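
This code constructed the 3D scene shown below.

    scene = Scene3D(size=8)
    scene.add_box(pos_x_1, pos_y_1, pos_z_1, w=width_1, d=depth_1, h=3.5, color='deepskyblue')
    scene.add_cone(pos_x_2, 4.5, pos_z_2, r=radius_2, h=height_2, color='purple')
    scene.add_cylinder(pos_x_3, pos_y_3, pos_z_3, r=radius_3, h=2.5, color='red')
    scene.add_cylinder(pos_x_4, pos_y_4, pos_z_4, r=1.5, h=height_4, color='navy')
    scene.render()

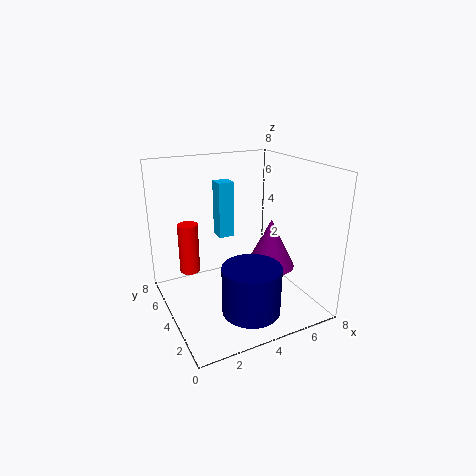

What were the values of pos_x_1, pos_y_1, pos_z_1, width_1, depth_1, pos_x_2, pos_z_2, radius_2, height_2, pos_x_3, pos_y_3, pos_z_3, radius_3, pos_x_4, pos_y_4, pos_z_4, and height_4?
pos_x_1 = 4; pos_y_1 = 6.5; pos_z_1 = 3; width_1 = 1; depth_1 = 1; pos_x_2 = 6.5; pos_z_2 = 1.5; radius_2 = 1.5; height_2 = 3; pos_x_3 = 1; pos_y_3 = 3.5; pos_z_3 = 3; radius_3 = 0.5; pos_x_4 = 3.5; pos_y_4 = 1.5; pos_z_4 = 1; height_4 = 2.5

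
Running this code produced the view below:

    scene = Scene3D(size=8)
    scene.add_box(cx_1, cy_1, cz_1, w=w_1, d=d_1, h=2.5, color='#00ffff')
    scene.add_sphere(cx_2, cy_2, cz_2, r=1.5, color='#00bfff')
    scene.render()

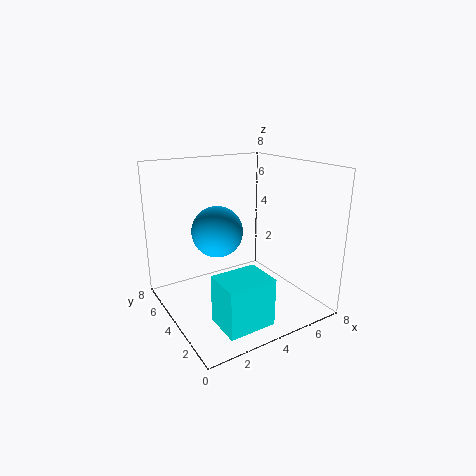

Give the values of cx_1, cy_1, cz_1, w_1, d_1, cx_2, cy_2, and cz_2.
cx_1 = 1.5; cy_1 = 0.5; cz_1 = 0.5; w_1 = 2.5; d_1 = 2; cx_2 = 3.5; cy_2 = 5.5; cz_2 = 4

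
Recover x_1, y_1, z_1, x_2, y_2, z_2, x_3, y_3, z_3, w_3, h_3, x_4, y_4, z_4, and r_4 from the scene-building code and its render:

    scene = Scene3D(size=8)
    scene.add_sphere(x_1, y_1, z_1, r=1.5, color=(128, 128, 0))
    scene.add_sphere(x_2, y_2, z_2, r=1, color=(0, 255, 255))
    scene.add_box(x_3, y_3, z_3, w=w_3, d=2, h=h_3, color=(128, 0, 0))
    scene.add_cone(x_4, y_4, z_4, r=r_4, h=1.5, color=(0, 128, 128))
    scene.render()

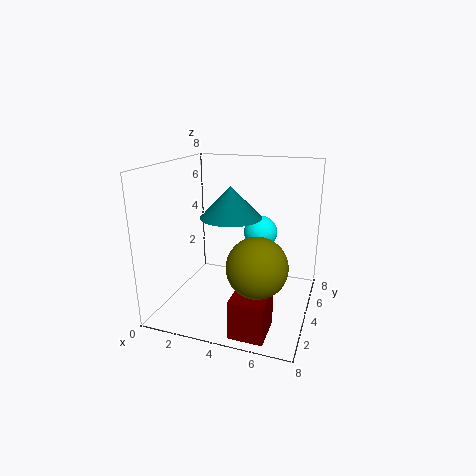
x_1 = 5.75; y_1 = 1.75; z_1 = 3.5; x_2 = 4.75; y_2 = 6; z_2 = 3.75; x_3 = 4.75; y_3 = 0.25; z_3 = 0.25; w_3 = 1.75; h_3 = 2; x_4 = 4.25; y_4 = 2.25; z_4 = 5.75; r_4 = 1.5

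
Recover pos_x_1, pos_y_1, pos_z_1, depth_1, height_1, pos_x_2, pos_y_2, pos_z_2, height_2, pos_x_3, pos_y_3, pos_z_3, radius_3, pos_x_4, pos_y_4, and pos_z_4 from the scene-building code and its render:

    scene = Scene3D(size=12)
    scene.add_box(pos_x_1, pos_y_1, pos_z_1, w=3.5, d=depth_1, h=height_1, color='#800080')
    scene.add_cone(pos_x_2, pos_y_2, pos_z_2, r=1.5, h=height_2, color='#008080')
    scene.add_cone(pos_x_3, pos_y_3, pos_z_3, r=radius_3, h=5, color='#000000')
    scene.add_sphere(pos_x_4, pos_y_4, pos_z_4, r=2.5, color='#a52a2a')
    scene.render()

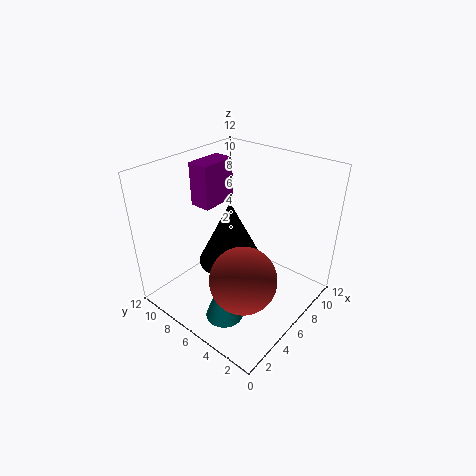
pos_x_1 = 6.5; pos_y_1 = 10; pos_z_1 = 7; depth_1 = 2; height_1 = 4; pos_x_2 = 2.5; pos_y_2 = 4.5; pos_z_2 = 1; height_2 = 4; pos_x_3 = 4.5; pos_y_3 = 5.5; pos_z_3 = 5; radius_3 = 2.5; pos_x_4 = 3; pos_y_4 = 3; pos_z_4 = 5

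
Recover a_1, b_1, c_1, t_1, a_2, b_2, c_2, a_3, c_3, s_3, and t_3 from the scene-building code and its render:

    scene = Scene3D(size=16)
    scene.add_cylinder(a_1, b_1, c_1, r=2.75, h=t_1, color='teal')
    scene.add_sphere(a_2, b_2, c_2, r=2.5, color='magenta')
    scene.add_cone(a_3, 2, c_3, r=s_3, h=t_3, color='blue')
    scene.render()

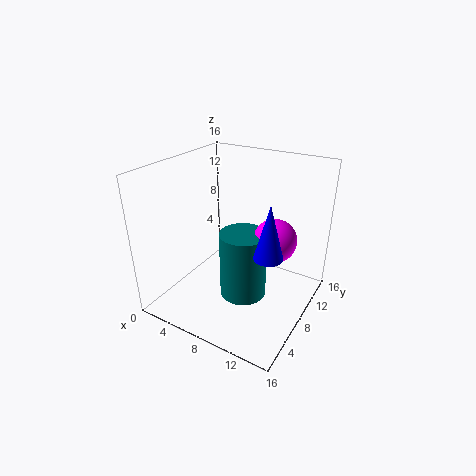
a_1 = 8.25, b_1 = 8.75, c_1 = 0.25, t_1 = 8, a_2 = 11.25, b_2 = 10.75, c_2 = 7.25, a_3 = 14.5, c_3 = 10.75, s_3 = 1.25, t_3 = 4.75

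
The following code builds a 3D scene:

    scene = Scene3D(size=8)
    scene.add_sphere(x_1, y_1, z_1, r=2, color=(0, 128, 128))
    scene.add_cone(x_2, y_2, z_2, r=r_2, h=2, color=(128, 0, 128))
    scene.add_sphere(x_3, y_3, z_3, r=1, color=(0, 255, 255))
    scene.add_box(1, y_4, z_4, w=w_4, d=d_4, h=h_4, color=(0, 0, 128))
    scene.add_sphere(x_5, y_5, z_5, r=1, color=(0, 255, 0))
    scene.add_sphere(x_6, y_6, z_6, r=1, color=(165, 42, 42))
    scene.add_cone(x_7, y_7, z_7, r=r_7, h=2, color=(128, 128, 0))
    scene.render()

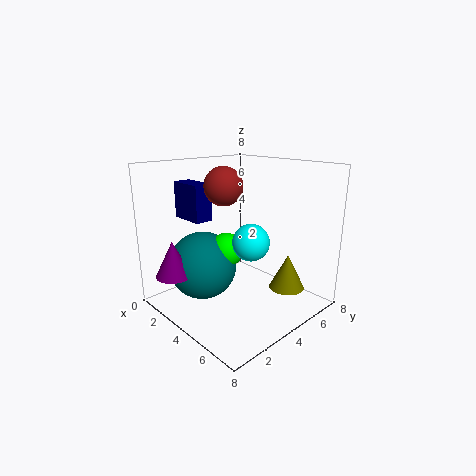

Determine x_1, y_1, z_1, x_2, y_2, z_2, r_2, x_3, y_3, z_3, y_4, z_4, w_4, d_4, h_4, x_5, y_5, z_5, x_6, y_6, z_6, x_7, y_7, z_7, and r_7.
x_1 = 2, y_1 = 3, z_1 = 2, x_2 = 2, y_2 = 1, z_2 = 2, r_2 = 1, x_3 = 5, y_3 = 4, z_3 = 4, y_4 = 2, z_4 = 5, w_4 = 2, d_4 = 1, h_4 = 2, x_5 = 3, y_5 = 4, z_5 = 3, x_6 = 4, y_6 = 3, z_6 = 7, x_7 = 6, y_7 = 6, z_7 = 1, r_7 = 1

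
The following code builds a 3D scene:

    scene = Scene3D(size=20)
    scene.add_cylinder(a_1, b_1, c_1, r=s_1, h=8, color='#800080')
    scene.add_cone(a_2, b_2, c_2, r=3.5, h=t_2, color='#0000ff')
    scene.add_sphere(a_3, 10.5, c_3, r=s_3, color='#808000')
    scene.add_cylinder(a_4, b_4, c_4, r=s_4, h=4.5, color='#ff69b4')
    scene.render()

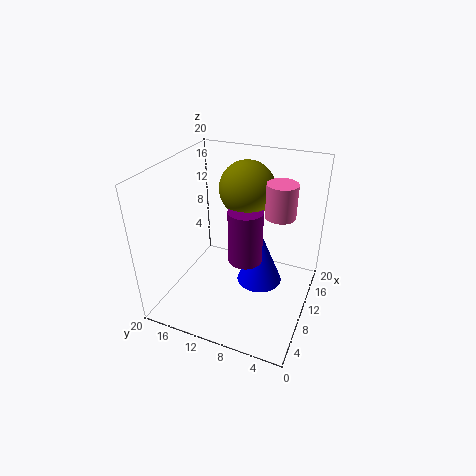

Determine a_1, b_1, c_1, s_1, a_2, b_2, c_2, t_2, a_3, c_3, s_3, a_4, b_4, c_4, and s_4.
a_1 = 11.5, b_1 = 9.5, c_1 = 5.5, s_1 = 2.5, a_2 = 14, b_2 = 8, c_2 = 0.5, t_2 = 8.5, a_3 = 14.5, c_3 = 15.5, s_3 = 4, a_4 = 11, b_4 = 4.5, c_4 = 14, s_4 = 2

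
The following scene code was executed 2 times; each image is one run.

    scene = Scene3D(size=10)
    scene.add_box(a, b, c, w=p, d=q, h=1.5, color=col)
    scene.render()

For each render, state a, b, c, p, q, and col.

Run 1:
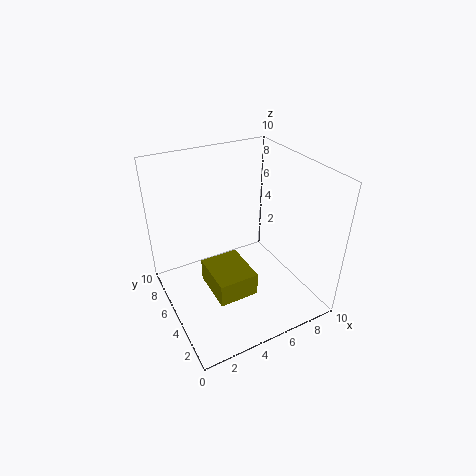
a = 2, b = 1.5, c = 3, p = 2.5, q = 3, col = 'olive'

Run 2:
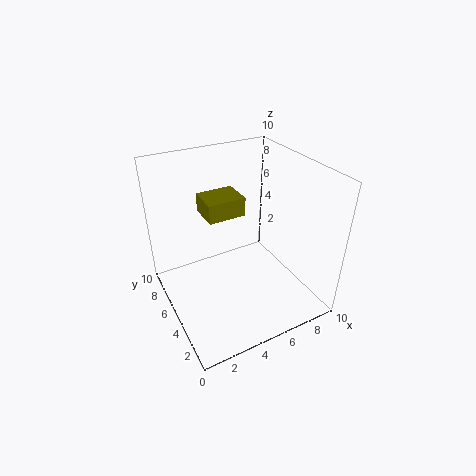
a = 4, b = 7.5, c = 5, p = 3, q = 2.5, col = 'olive'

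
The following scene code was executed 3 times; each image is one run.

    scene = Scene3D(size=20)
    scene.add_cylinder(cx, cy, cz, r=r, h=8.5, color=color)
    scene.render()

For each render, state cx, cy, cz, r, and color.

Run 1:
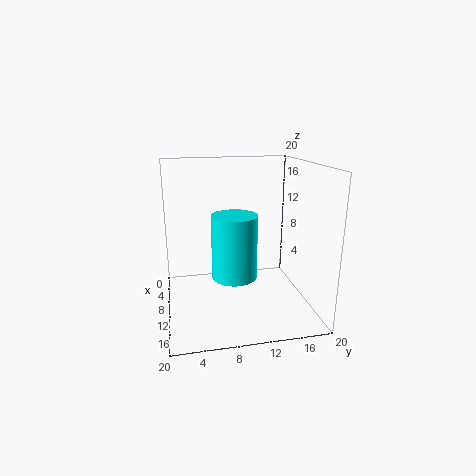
cx = 12.5, cy = 9, cz = 5.5, r = 3, color = 'cyan'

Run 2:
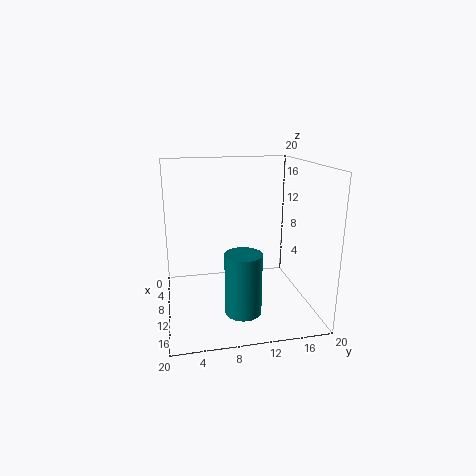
cx = 13.5, cy = 10, cz = 0.5, r = 2.5, color = 'teal'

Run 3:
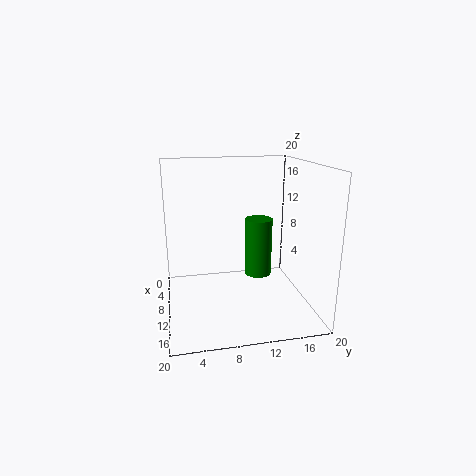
cx = 8, cy = 13.5, cz = 3.5, r = 2, color = 'green'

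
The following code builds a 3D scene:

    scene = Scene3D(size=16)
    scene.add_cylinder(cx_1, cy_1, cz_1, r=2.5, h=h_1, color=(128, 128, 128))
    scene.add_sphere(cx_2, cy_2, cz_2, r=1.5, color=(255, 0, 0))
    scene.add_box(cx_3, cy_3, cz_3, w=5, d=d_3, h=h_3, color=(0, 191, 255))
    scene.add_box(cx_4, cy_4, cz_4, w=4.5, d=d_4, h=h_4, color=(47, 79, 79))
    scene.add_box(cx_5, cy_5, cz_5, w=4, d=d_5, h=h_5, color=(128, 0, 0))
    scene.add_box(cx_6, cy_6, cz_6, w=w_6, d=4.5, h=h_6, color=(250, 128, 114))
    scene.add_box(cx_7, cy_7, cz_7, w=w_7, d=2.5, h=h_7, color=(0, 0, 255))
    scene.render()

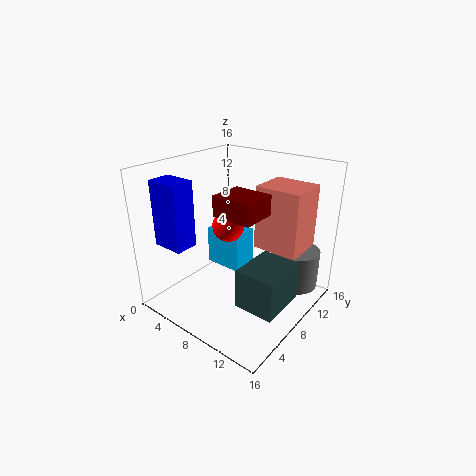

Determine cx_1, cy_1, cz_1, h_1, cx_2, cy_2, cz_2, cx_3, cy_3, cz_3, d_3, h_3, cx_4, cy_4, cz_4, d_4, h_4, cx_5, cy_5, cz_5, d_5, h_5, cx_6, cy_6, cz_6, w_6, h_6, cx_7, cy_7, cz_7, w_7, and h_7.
cx_1 = 13; cy_1 = 13; cz_1 = 1.5; h_1 = 4.5; cx_2 = 10; cy_2 = 4; cz_2 = 11.5; cx_3 = 0.5; cy_3 = 11; cz_3 = 1; d_3 = 3.5; h_3 = 5; cx_4 = 10; cy_4 = 5; cz_4 = 1.5; d_4 = 5.5; h_4 = 4.5; cx_5 = 9; cy_5 = 3; cz_5 = 12.5; d_5 = 3.5; h_5 = 2; cx_6 = 9.5; cy_6 = 9; cz_6 = 7; w_6 = 5; h_6 = 7; cx_7 = 2; cy_7 = 1.5; cz_7 = 8; w_7 = 3.5; h_7 = 7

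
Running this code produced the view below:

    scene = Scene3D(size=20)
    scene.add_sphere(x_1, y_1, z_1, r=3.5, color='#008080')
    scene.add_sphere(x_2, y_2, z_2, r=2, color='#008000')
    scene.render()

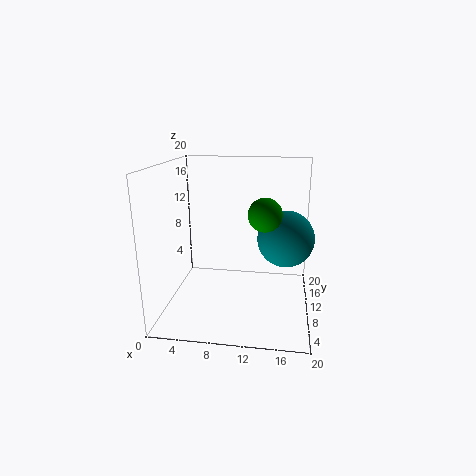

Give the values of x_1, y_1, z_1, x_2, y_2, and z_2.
x_1 = 16.5
y_1 = 6.5
z_1 = 11.5
x_2 = 14
y_2 = 4.5
z_2 = 15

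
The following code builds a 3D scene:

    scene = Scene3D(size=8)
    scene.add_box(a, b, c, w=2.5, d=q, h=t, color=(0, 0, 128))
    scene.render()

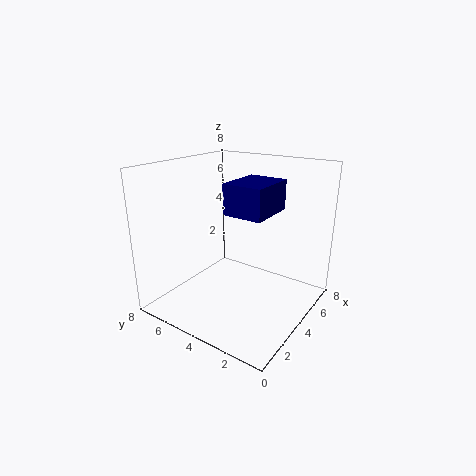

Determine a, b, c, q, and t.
a = 2, b = 1.5, c = 6, q = 2, t = 1.5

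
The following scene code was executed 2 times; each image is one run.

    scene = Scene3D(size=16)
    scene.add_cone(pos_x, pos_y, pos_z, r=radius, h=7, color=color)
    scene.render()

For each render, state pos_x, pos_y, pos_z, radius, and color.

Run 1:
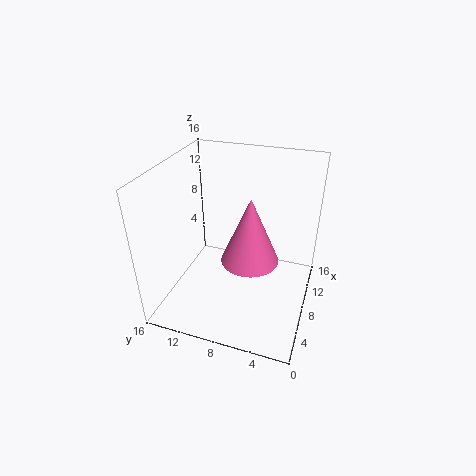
pos_x = 6; pos_y = 6; pos_z = 7; radius = 3; color = 'hotpink'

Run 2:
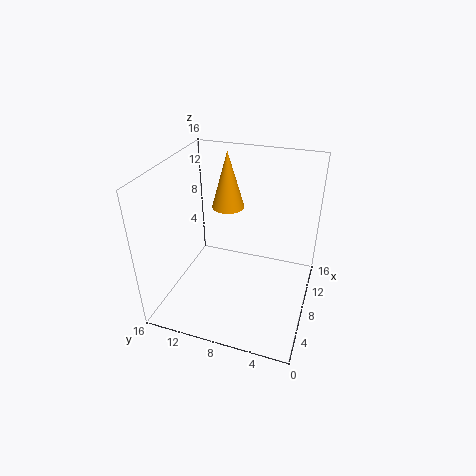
pos_x = 13; pos_y = 11; pos_z = 9; radius = 2; color = 'orange'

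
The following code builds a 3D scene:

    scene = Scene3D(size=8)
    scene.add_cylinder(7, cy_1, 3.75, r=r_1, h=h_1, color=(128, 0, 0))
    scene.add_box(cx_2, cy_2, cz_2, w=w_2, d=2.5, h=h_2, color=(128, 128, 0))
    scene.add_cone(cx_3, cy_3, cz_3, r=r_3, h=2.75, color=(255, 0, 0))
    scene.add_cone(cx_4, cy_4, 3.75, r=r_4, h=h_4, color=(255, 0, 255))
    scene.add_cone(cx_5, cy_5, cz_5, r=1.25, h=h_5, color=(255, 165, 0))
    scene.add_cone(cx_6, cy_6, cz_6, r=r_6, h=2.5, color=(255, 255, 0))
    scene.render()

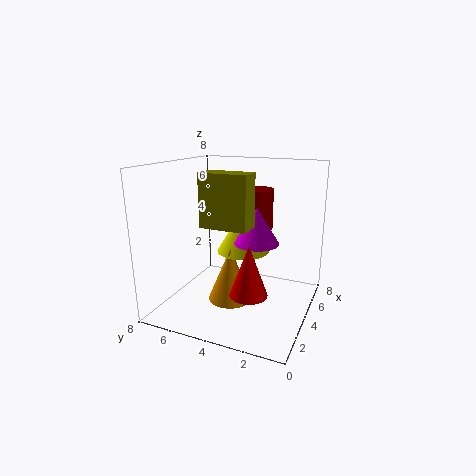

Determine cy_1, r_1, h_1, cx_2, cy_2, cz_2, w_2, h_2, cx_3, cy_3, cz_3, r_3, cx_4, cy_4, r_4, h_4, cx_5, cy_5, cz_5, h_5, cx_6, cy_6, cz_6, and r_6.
cy_1 = 4; r_1 = 1; h_1 = 2.5; cx_2 = 2; cy_2 = 2.75; cz_2 = 5; w_2 = 1.25; h_2 = 2.75; cx_3 = 2.5; cy_3 = 2.75; cz_3 = 1.5; r_3 = 1; cx_4 = 4.25; cy_4 = 3; r_4 = 1.25; h_4 = 2; cx_5 = 3.5; cy_5 = 4.25; cz_5 = 0.5; h_5 = 3; cx_6 = 4.75; cy_6 = 4; cz_6 = 3; r_6 = 1.5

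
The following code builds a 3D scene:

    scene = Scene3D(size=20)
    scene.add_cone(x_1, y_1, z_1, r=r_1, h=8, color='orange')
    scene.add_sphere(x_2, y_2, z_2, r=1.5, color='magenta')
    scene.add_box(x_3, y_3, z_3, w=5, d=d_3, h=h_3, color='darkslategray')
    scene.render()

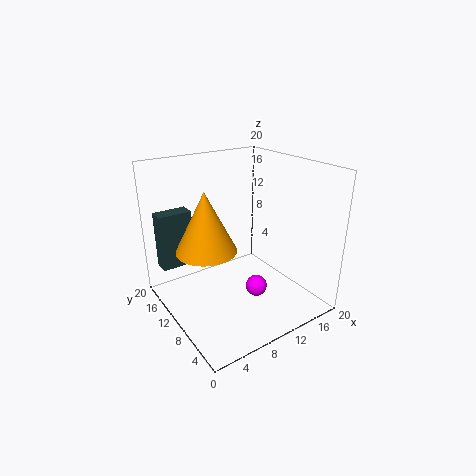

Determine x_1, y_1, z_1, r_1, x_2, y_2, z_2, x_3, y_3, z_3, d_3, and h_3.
x_1 = 5; y_1 = 10; z_1 = 9.5; r_1 = 4; x_2 = 11.5; y_2 = 7.5; z_2 = 3; x_3 = 1.5; y_3 = 17; z_3 = 4; d_3 = 2.5; h_3 = 8.5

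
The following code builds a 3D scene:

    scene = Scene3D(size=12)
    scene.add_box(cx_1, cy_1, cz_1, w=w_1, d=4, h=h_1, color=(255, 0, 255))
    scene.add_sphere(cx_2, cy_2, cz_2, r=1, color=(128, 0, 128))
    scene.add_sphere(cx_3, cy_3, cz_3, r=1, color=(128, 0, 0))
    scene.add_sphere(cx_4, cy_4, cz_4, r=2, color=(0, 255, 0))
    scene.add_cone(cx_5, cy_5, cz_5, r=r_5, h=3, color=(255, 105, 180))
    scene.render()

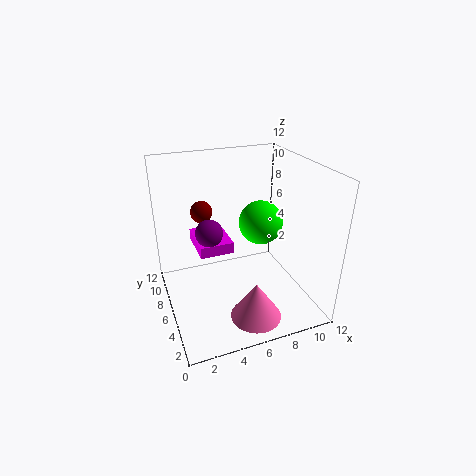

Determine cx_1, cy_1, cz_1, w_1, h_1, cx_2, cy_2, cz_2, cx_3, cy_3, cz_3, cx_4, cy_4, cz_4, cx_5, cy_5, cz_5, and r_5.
cx_1 = 3; cy_1 = 7; cz_1 = 4; w_1 = 3; h_1 = 1; cx_2 = 3; cy_2 = 4; cz_2 = 8; cx_3 = 4; cy_3 = 10; cz_3 = 7; cx_4 = 9; cy_4 = 8; cz_4 = 6; cx_5 = 6; cy_5 = 2; cz_5 = 1; r_5 = 2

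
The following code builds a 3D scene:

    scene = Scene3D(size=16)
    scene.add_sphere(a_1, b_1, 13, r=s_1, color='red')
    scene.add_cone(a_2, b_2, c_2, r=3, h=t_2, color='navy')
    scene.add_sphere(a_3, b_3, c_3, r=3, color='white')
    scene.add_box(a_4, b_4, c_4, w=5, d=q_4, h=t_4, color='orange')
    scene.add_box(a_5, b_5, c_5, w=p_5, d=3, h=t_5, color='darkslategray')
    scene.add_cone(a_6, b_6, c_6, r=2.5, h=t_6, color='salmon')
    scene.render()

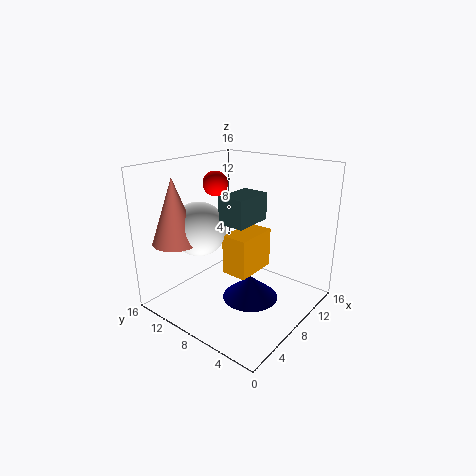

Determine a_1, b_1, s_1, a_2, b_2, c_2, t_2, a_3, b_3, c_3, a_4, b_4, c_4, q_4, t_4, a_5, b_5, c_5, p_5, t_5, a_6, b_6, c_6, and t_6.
a_1 = 10
b_1 = 13
s_1 = 1.5
a_2 = 7
b_2 = 5.5
c_2 = 2
t_2 = 2.5
a_3 = 5.5
b_3 = 11.5
c_3 = 9
a_4 = 6.5
b_4 = 6
c_4 = 4
q_4 = 3
t_4 = 4.5
a_5 = 6
b_5 = 6
c_5 = 10
p_5 = 4.5
t_5 = 3
a_6 = 3
b_6 = 12.5
c_6 = 8
t_6 = 7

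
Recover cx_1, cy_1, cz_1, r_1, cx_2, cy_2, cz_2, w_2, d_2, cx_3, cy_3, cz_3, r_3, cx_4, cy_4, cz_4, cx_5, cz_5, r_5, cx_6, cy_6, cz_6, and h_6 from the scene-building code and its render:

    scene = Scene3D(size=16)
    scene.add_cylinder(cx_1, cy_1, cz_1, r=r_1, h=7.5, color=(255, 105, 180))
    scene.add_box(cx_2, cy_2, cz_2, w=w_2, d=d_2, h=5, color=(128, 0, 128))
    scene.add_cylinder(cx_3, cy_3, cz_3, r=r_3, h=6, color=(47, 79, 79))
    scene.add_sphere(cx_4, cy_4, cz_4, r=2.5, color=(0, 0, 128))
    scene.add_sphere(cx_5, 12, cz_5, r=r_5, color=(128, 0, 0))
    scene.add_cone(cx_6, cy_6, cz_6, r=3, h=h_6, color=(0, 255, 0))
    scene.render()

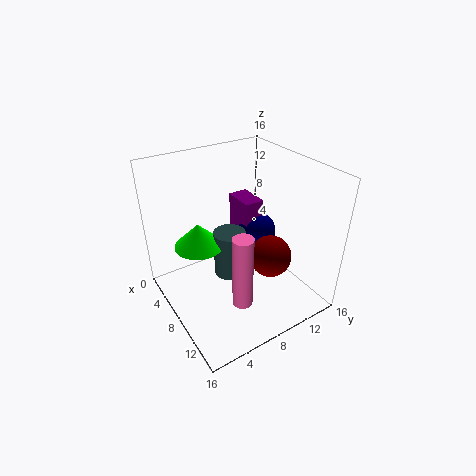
cx_1 = 13.5; cy_1 = 5; cz_1 = 4.5; r_1 = 1; cx_2 = 0.5; cy_2 = 11.5; cz_2 = 4.5; w_2 = 4; d_2 = 2.5; cx_3 = 4.5; cy_3 = 9; cz_3 = 0.5; r_3 = 2; cx_4 = 4; cy_4 = 13.5; cz_4 = 5; cx_5 = 9; cz_5 = 4.5; r_5 = 2.5; cx_6 = 3; cy_6 = 5.5; cz_6 = 5; h_6 = 3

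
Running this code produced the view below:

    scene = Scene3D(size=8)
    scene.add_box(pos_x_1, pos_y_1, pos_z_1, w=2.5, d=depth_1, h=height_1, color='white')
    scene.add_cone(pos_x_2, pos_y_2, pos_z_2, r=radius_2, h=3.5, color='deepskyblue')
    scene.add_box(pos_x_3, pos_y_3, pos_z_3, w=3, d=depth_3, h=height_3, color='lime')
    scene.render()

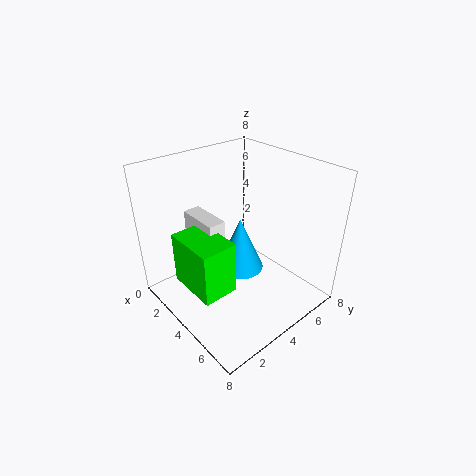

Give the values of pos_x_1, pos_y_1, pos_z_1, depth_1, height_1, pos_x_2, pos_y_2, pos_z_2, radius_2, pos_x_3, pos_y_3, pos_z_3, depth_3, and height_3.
pos_x_1 = 1
pos_y_1 = 2.5
pos_z_1 = 2
depth_1 = 1
height_1 = 3
pos_x_2 = 2.5
pos_y_2 = 5.5
pos_z_2 = 0.5
radius_2 = 1.5
pos_x_3 = 2
pos_y_3 = 1
pos_z_3 = 1.5
depth_3 = 2
height_3 = 3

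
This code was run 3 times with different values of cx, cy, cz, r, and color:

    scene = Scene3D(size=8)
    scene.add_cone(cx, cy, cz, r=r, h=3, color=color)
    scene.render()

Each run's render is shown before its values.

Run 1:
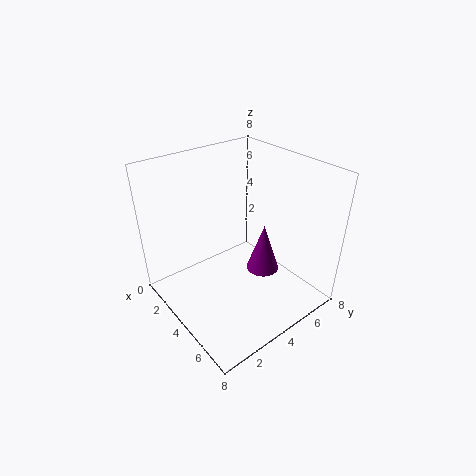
cx = 4, cy = 6, cz = 1, r = 1, color = 'purple'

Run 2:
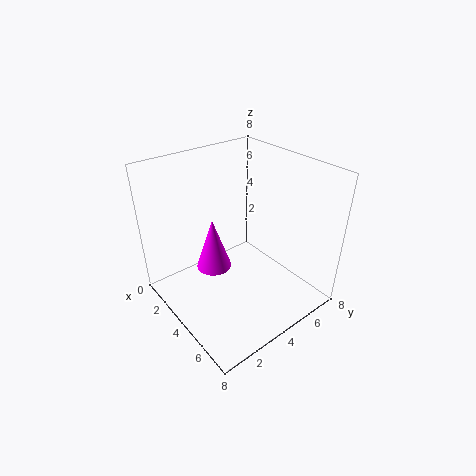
cx = 3, cy = 3, cz = 2, r = 1, color = 'magenta'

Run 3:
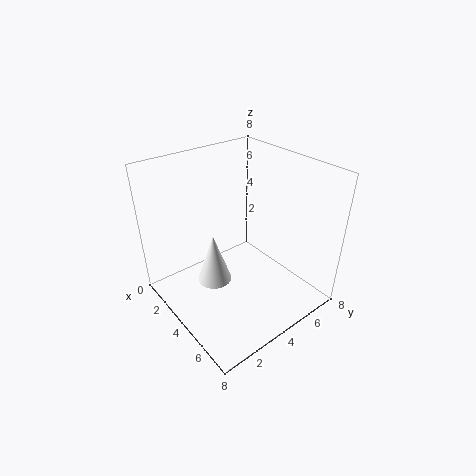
cx = 3, cy = 3, cz = 1, r = 1, color = 'white'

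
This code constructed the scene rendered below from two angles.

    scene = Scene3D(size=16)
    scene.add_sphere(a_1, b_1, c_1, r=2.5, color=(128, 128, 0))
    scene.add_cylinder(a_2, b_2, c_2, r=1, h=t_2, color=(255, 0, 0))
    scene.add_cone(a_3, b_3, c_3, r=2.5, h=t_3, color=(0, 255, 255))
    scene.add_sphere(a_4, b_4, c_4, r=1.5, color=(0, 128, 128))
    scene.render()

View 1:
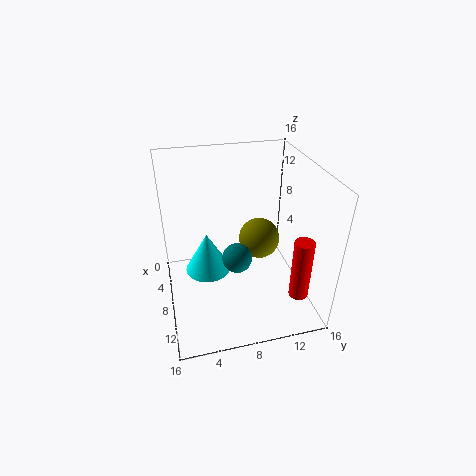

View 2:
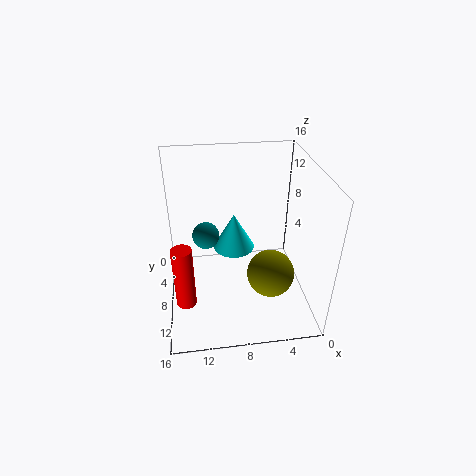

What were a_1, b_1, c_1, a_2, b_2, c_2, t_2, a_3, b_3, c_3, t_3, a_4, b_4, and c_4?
a_1 = 5, b_1 = 11.5, c_1 = 5.5, a_2 = 14, b_2 = 13, c_2 = 4, t_2 = 6.5, a_3 = 8, b_3 = 4.5, c_3 = 4.5, t_3 = 4.5, a_4 = 11.5, b_4 = 7, c_4 = 8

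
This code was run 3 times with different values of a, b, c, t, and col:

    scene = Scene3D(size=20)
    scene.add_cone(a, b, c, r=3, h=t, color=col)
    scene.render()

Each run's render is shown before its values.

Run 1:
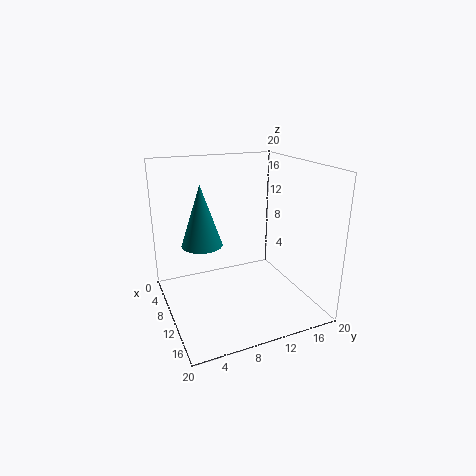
a = 6, b = 6, c = 8, t = 9, col = 'teal'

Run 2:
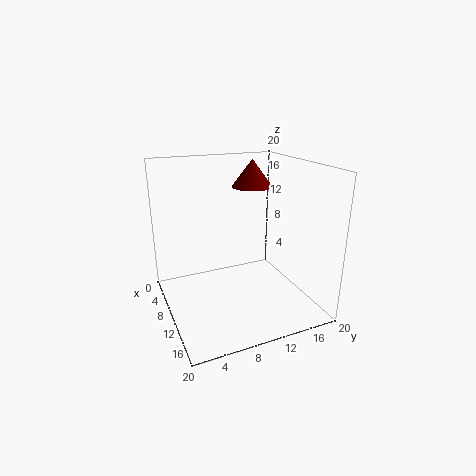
a = 6, b = 14, c = 16, t = 4, col = 'maroon'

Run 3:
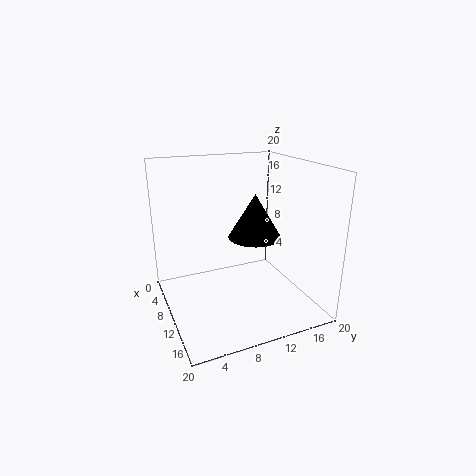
a = 17, b = 9, c = 13, t = 5, col = 'black'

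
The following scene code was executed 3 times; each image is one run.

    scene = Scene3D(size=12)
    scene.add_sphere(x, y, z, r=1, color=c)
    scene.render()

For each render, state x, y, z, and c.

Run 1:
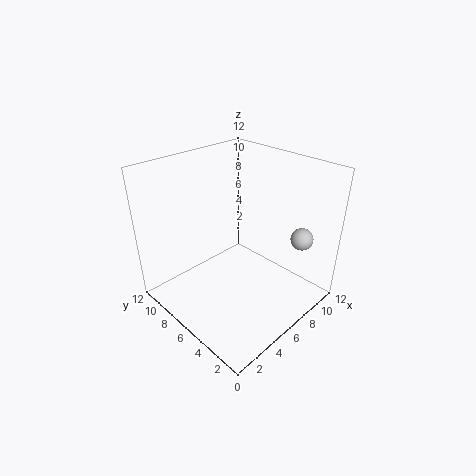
x = 11, y = 3, z = 5, c = 'lightgray'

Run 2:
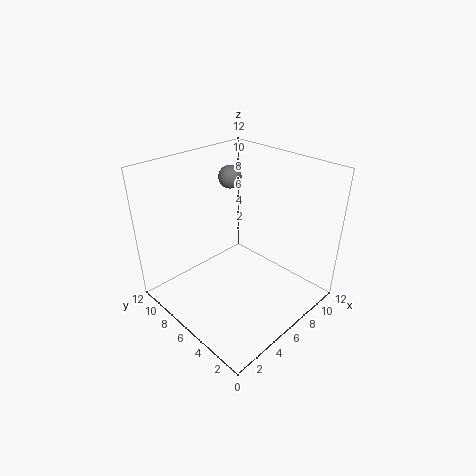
x = 8, y = 9, z = 10, c = 'gray'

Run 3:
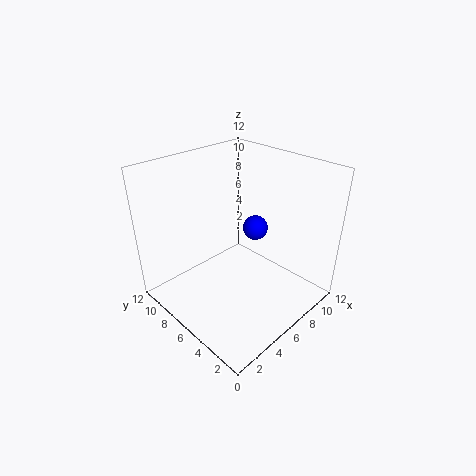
x = 7, y = 5, z = 7, c = 'blue'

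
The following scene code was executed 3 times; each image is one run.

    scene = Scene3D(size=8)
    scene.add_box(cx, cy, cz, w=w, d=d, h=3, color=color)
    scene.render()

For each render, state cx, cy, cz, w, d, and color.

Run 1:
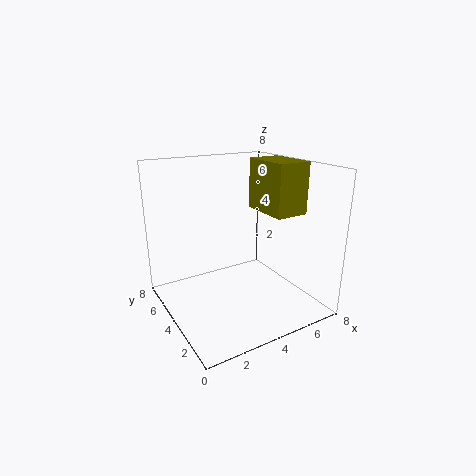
cx = 6; cy = 3; cz = 5; w = 2; d = 3; color = 'olive'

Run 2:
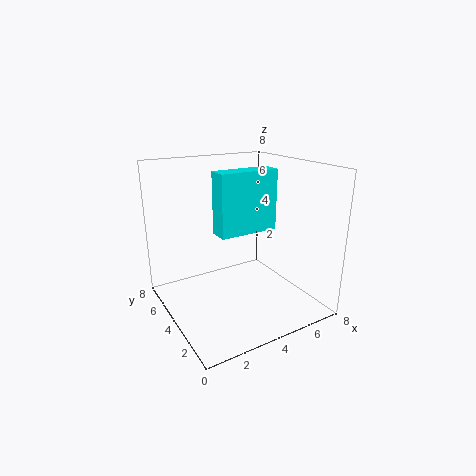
cx = 2; cy = 2; cz = 5; w = 3; d = 1; color = 'cyan'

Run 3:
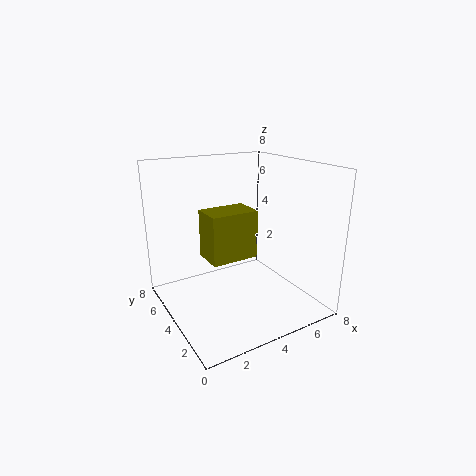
cx = 3; cy = 5; cz = 2; w = 3; d = 2; color = 'olive'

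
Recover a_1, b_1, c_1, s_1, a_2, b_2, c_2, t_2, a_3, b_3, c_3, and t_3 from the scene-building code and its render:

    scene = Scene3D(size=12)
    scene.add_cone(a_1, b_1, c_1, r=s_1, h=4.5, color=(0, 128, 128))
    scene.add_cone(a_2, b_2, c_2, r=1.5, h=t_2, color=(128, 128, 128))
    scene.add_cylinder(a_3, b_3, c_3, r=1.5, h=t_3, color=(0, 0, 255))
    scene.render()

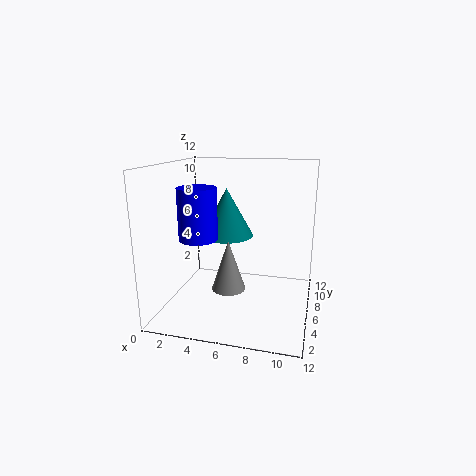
a_1 = 4; b_1 = 9.5; c_1 = 5; s_1 = 2.5; a_2 = 5; b_2 = 6.5; c_2 = 1; t_2 = 4.5; a_3 = 3.5; b_3 = 3.5; c_3 = 6.5; t_3 = 4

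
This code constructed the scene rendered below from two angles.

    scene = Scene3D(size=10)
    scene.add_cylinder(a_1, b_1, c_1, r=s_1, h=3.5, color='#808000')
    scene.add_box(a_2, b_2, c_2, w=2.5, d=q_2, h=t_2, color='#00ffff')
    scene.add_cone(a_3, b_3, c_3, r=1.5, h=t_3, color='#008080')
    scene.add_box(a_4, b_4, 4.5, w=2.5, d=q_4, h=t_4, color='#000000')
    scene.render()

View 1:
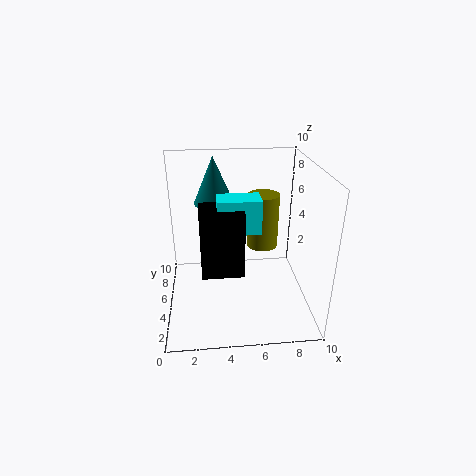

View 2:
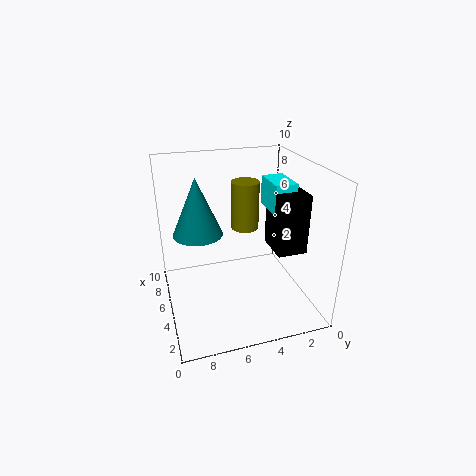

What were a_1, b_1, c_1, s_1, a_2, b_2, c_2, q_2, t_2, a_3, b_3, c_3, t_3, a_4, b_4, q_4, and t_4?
a_1 = 6.5
b_1 = 4
c_1 = 5
s_1 = 1
a_2 = 3.5
b_2 = 1.5
c_2 = 7
q_2 = 1.5
t_2 = 2
a_3 = 3.5
b_3 = 8
c_3 = 6.5
t_3 = 3.5
a_4 = 2.5
b_4 = 1
q_4 = 2
t_4 = 4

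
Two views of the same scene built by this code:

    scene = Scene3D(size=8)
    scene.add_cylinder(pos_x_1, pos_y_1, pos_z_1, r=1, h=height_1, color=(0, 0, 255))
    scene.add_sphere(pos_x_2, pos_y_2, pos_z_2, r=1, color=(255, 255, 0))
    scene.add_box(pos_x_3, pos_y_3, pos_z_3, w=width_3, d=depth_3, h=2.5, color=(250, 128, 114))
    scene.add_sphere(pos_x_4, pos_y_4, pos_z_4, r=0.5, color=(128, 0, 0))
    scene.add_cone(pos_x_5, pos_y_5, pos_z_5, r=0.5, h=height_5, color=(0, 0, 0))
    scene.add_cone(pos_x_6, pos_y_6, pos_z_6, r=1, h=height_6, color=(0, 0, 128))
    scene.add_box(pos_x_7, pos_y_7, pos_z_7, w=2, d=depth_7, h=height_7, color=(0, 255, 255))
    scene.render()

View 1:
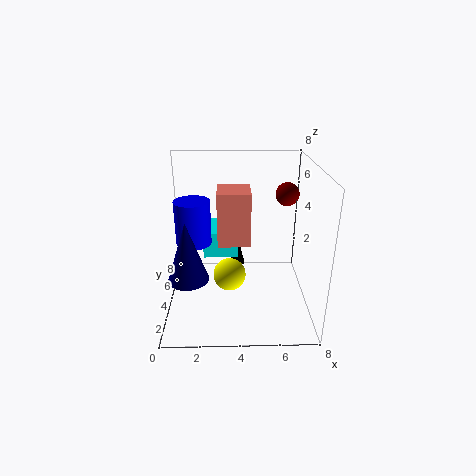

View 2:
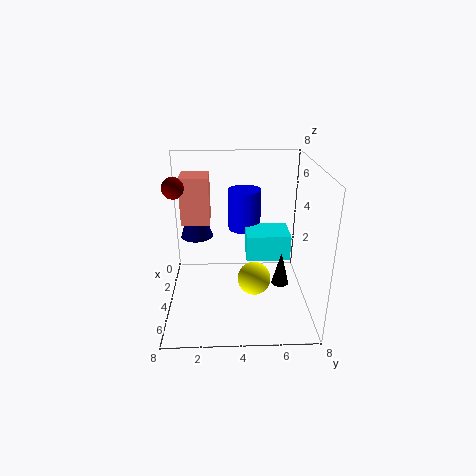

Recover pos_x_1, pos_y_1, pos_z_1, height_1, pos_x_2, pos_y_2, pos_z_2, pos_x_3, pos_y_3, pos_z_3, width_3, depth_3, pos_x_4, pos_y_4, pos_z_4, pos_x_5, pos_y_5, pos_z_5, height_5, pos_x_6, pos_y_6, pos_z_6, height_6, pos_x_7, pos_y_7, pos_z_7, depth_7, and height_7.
pos_x_1 = 1.5; pos_y_1 = 4.5; pos_z_1 = 3.5; height_1 = 2.5; pos_x_2 = 3.5; pos_y_2 = 5; pos_z_2 = 1; pos_x_3 = 3; pos_y_3 = 1; pos_z_3 = 5; width_3 = 1.5; depth_3 = 1.5; pos_x_4 = 6; pos_y_4 = 1; pos_z_4 = 7.5; pos_x_5 = 4; pos_y_5 = 6.5; pos_z_5 = 1; height_5 = 2; pos_x_6 = 1.5; pos_y_6 = 1.5; pos_z_6 = 3; height_6 = 3; pos_x_7 = 2; pos_y_7 = 4.5; pos_z_7 = 2.5; depth_7 = 2.5; height_7 = 1.5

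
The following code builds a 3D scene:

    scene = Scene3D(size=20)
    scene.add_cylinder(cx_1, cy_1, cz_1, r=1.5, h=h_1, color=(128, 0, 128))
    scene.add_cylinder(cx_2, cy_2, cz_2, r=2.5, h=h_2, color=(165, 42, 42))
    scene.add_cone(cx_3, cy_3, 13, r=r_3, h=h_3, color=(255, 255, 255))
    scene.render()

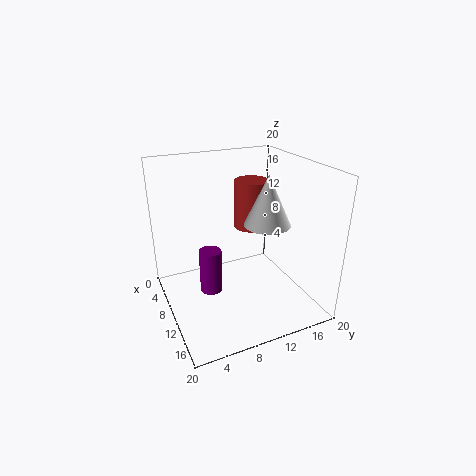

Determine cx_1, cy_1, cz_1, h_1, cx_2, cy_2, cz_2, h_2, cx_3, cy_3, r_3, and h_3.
cx_1 = 11, cy_1 = 5.5, cz_1 = 3.5, h_1 = 6, cx_2 = 7, cy_2 = 13.5, cz_2 = 10, h_2 = 7, cx_3 = 13.5, cy_3 = 12.5, r_3 = 3, h_3 = 6.5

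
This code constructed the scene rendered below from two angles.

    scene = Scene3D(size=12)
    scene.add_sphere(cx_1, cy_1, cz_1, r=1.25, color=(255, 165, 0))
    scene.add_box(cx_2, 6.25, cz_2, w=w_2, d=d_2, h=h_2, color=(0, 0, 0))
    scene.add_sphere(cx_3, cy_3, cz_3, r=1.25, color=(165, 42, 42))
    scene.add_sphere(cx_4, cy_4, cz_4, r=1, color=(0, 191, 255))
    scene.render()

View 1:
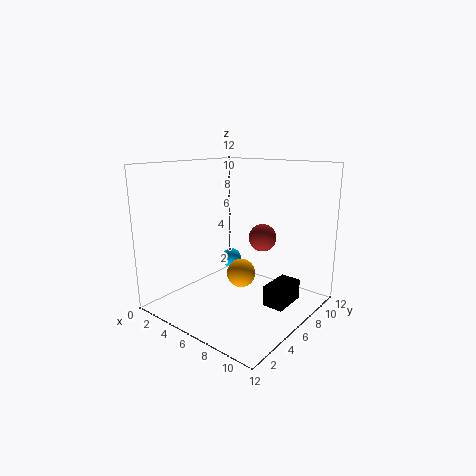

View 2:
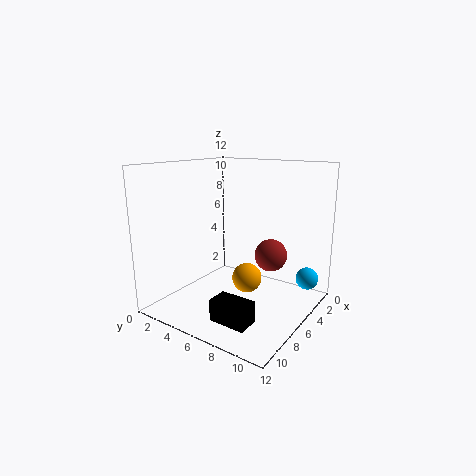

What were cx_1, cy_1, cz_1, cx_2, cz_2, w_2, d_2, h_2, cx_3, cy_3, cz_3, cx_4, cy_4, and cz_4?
cx_1 = 5.75
cy_1 = 6.75
cz_1 = 2.5
cx_2 = 8.5
cz_2 = 0.5
w_2 = 1.75
d_2 = 3
h_2 = 1.75
cx_3 = 6.25
cy_3 = 9.25
cz_3 = 5.25
cx_4 = 1.5
cy_4 = 10.5
cz_4 = 1.75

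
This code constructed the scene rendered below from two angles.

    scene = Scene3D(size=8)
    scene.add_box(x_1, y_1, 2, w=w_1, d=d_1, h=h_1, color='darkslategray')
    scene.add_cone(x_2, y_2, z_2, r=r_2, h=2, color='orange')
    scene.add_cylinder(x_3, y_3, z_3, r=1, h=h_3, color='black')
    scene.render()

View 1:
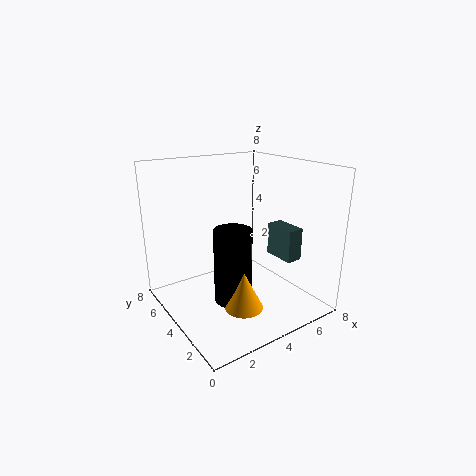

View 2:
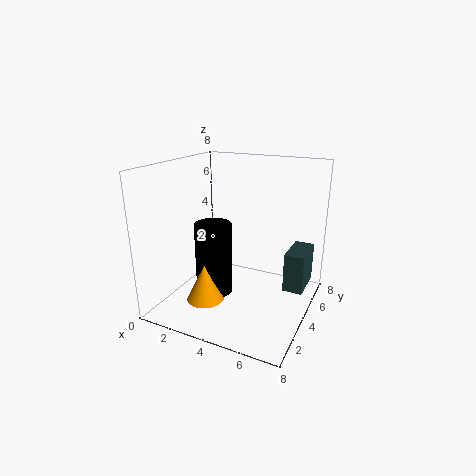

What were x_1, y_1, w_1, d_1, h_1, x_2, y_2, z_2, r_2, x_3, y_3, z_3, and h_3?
x_1 = 7; y_1 = 3; w_1 = 1; d_1 = 2; h_1 = 2; x_2 = 3; y_2 = 2; z_2 = 1; r_2 = 1; x_3 = 3; y_3 = 3; z_3 = 1; h_3 = 4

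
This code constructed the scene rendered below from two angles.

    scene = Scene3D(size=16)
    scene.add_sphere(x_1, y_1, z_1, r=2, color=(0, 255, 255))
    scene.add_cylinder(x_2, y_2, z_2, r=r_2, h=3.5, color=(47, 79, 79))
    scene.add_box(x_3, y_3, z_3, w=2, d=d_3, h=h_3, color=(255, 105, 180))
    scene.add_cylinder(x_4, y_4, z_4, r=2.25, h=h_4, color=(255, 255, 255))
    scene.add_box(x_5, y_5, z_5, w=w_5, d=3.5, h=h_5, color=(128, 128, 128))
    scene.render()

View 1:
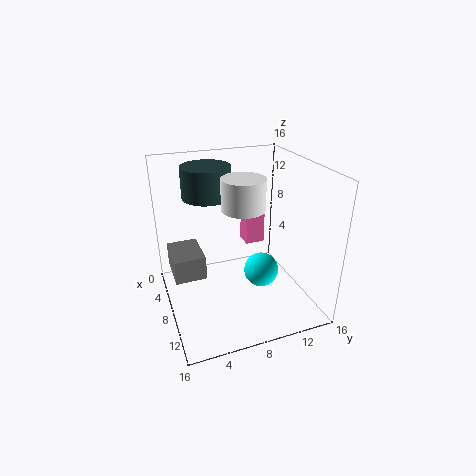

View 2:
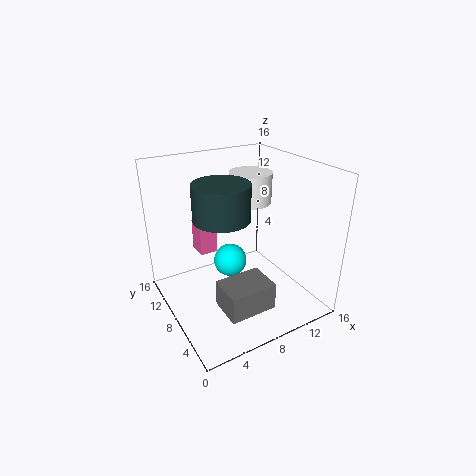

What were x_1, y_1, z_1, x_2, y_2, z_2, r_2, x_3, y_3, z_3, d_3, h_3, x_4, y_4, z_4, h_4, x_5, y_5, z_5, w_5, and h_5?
x_1 = 8.5; y_1 = 10.75; z_1 = 3.5; x_2 = 4.75; y_2 = 5.5; z_2 = 12; r_2 = 2.75; x_3 = 4.25; y_3 = 9.75; z_3 = 6; d_3 = 2.25; h_3 = 3.5; x_4 = 9.5; y_4 = 8; z_4 = 12; h_4 = 3.25; x_5 = 3.25; y_5 = 0.75; z_5 = 3.5; w_5 = 4.75; h_5 = 2.75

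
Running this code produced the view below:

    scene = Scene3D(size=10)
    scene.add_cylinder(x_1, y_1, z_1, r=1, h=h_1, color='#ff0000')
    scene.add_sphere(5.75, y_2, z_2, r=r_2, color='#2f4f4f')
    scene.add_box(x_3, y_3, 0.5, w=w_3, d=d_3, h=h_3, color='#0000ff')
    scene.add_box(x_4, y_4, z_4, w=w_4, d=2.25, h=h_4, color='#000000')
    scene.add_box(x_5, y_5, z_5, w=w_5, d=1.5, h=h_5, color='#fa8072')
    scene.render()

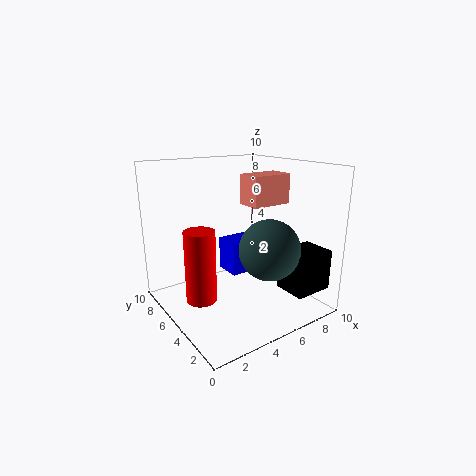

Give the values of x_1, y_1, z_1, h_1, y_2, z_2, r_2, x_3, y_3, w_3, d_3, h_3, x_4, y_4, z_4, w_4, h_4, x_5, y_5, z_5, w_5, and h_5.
x_1 = 1.75; y_1 = 4.5; z_1 = 1.5; h_1 = 4.75; y_2 = 2.5; z_2 = 4.75; r_2 = 2; x_3 = 6.5; y_3 = 7.75; w_3 = 3; d_3 = 2.25; h_3 = 2.75; x_4 = 6.75; y_4 = 0.5; z_4 = 1.75; w_4 = 2.75; h_4 = 2.75; x_5 = 3.75; y_5 = 1.5; z_5 = 8; w_5 = 2.5; h_5 = 1.75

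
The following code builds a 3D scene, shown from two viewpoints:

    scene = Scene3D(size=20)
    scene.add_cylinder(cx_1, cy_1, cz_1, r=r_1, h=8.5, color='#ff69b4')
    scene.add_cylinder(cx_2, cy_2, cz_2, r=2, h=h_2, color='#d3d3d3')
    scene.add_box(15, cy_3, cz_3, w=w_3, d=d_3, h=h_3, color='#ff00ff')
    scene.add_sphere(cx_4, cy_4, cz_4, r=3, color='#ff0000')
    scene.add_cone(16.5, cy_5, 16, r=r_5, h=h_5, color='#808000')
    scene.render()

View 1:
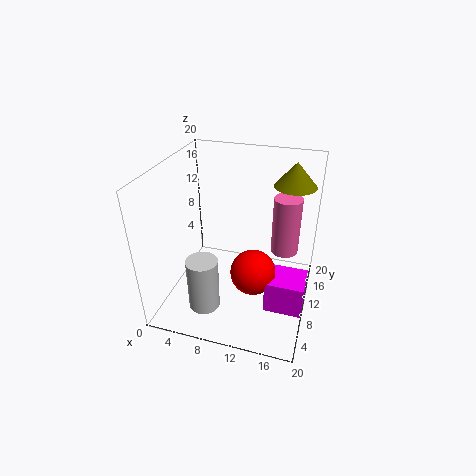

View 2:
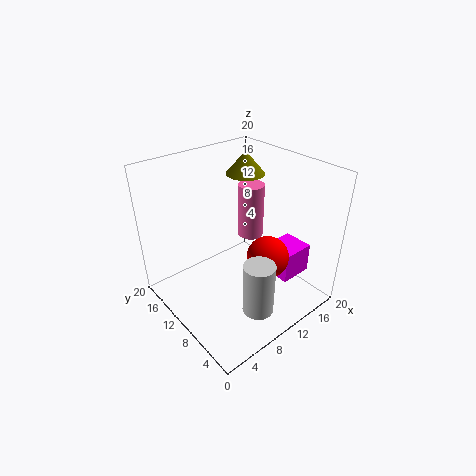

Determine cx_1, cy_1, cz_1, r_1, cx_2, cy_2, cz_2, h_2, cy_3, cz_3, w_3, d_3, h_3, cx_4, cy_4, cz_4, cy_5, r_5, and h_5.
cx_1 = 16, cy_1 = 14, cz_1 = 6.5, r_1 = 2, cx_2 = 7.5, cy_2 = 3, cz_2 = 3.5, h_2 = 7, cy_3 = 5, cz_3 = 2.5, w_3 = 5, d_3 = 4.5, h_3 = 4.5, cx_4 = 13, cy_4 = 7, cz_4 = 7, cy_5 = 16, r_5 = 3, h_5 = 3.5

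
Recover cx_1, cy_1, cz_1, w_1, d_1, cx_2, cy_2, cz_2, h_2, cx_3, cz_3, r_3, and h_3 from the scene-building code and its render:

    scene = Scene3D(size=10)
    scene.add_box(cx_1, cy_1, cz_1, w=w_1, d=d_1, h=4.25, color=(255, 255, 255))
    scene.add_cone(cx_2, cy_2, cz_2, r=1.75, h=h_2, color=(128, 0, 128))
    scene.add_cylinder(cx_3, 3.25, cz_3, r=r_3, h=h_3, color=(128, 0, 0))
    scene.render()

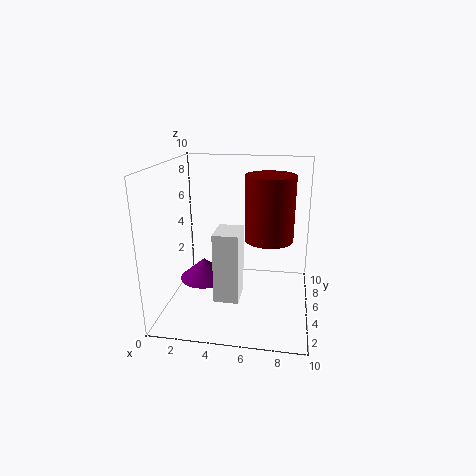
cx_1 = 4.25; cy_1 = 0.75; cz_1 = 2.5; w_1 = 1.5; d_1 = 2; cx_2 = 2.5; cy_2 = 5; cz_2 = 1.75; h_2 = 1.5; cx_3 = 7.25; cz_3 = 5.75; r_3 = 1.5; h_3 = 4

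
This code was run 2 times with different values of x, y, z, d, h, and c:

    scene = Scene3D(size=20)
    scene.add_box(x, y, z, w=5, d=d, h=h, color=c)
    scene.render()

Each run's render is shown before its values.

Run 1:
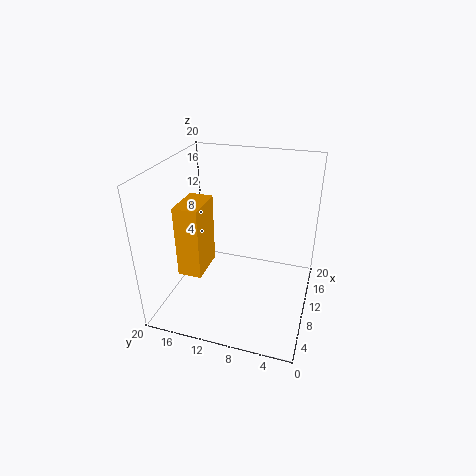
x = 2.5
y = 12.5
z = 8
d = 3
h = 9
c = 'orange'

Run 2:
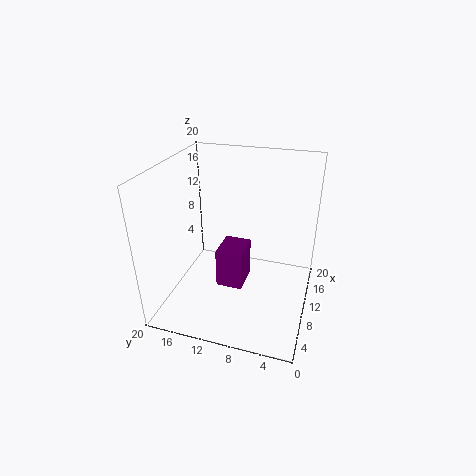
x = 10
y = 9.5
z = 1
d = 4
h = 6
c = 'purple'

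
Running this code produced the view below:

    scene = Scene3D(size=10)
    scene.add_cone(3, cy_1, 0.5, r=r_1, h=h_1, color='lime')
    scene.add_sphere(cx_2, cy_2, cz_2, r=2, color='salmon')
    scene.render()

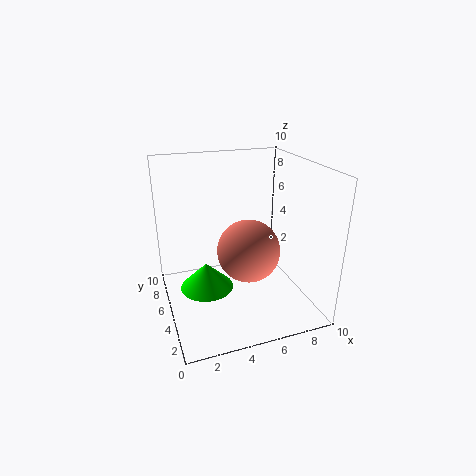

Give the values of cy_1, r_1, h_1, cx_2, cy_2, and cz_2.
cy_1 = 6.5
r_1 = 2
h_1 = 2
cx_2 = 5
cy_2 = 3
cz_2 = 5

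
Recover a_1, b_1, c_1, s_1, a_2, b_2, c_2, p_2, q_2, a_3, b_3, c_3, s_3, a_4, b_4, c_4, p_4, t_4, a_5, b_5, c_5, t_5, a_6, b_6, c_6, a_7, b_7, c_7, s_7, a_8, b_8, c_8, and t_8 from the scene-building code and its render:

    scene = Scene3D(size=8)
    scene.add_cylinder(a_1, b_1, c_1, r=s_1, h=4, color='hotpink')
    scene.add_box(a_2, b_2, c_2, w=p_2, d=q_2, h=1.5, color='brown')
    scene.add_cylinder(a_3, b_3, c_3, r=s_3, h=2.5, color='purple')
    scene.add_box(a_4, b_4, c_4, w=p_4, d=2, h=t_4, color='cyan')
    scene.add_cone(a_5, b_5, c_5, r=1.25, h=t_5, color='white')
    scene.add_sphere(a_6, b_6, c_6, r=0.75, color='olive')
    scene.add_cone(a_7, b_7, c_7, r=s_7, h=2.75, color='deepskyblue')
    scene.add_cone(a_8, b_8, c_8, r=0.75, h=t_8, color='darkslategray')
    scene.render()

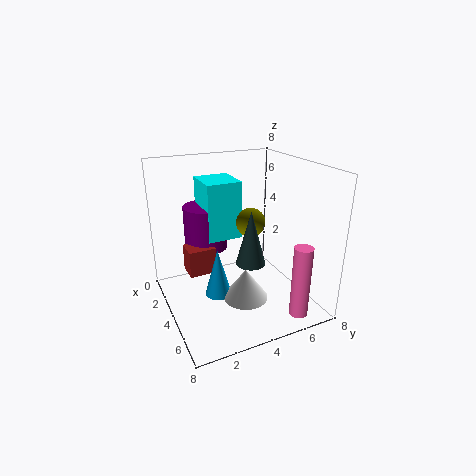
a_1 = 7
b_1 = 6.25
c_1 = 0.25
s_1 = 0.5
a_2 = 2.5
b_2 = 1.25
c_2 = 2
p_2 = 1.25
q_2 = 1.5
a_3 = 2.25
b_3 = 2.75
c_3 = 3
s_3 = 1.25
a_4 = 1.25
b_4 = 2.5
c_4 = 3.75
p_4 = 2.25
t_4 = 3.25
a_5 = 5
b_5 = 4
c_5 = 0.75
t_5 = 1.75
a_6 = 5
b_6 = 4.25
c_6 = 5.25
a_7 = 4
b_7 = 2.75
c_7 = 0.75
s_7 = 0.75
a_8 = 6
b_8 = 3.75
c_8 = 3.5
t_8 = 2.75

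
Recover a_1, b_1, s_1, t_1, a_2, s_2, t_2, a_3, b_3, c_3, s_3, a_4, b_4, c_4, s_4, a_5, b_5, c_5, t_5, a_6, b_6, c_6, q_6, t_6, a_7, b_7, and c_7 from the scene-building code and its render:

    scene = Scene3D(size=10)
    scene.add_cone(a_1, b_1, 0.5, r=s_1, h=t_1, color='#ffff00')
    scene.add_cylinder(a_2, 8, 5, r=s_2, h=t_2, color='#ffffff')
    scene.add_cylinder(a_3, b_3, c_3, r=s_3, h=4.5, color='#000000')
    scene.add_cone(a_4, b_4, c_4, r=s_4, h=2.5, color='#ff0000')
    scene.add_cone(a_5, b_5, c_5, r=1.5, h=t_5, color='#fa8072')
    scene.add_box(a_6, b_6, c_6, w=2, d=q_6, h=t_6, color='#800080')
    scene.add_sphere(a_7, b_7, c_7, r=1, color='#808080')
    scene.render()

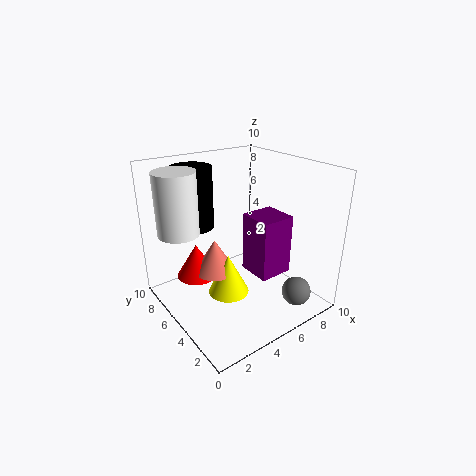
a_1 = 4.5
b_1 = 5.5
s_1 = 1.5
t_1 = 3
a_2 = 2
s_2 = 1.5
t_2 = 4.5
a_3 = 3.5
b_3 = 8.5
c_3 = 5
s_3 = 1.5
a_4 = 3
b_4 = 7.5
c_4 = 1.5
s_4 = 1.5
a_5 = 4
b_5 = 6.5
c_5 = 2
t_5 = 2.5
a_6 = 3.5
b_6 = 0.5
c_6 = 4.5
q_6 = 2
t_6 = 3.5
a_7 = 7.5
b_7 = 1.5
c_7 = 1.5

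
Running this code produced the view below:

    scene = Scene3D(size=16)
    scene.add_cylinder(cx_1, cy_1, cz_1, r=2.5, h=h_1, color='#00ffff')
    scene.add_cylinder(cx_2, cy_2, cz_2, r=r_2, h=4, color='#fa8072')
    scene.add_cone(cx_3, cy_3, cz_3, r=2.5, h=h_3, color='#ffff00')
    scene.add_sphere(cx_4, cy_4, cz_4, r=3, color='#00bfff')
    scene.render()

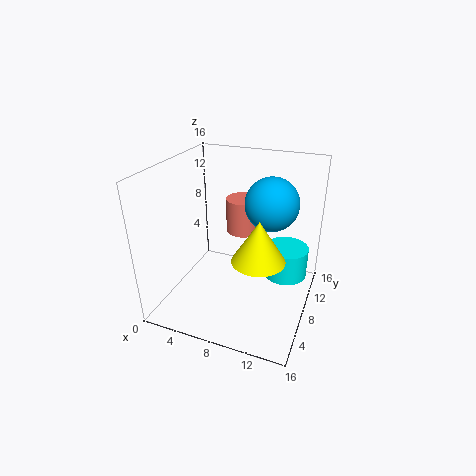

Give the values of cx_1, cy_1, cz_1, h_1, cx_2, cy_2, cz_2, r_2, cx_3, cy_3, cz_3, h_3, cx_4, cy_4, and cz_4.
cx_1 = 13
cy_1 = 10.5
cz_1 = 3
h_1 = 3.5
cx_2 = 7.5
cy_2 = 11
cz_2 = 7.5
r_2 = 2
cx_3 = 12
cy_3 = 3
cz_3 = 9
h_3 = 4
cx_4 = 11
cy_4 = 10.5
cz_4 = 11.5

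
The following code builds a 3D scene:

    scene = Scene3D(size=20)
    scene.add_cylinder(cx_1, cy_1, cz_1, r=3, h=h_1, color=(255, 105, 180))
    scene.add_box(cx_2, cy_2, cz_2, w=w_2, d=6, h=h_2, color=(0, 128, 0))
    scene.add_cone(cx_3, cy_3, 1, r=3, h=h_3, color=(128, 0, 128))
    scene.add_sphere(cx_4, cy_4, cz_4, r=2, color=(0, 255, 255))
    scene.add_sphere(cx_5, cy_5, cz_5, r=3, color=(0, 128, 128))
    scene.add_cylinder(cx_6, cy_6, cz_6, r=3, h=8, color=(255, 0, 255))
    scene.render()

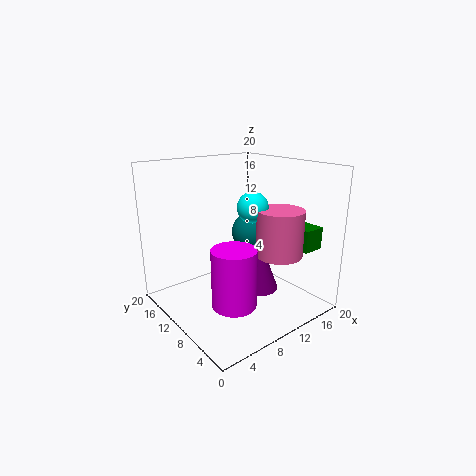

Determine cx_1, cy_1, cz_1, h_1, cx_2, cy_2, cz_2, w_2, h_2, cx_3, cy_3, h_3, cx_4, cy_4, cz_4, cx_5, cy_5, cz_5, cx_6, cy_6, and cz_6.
cx_1 = 12; cy_1 = 4; cz_1 = 9; h_1 = 6; cx_2 = 15; cy_2 = 2; cz_2 = 9; w_2 = 3; h_2 = 3; cx_3 = 14; cy_3 = 10; h_3 = 8; cx_4 = 10; cy_4 = 7; cz_4 = 15; cx_5 = 15; cy_5 = 13; cz_5 = 9; cx_6 = 7; cy_6 = 7; cz_6 = 2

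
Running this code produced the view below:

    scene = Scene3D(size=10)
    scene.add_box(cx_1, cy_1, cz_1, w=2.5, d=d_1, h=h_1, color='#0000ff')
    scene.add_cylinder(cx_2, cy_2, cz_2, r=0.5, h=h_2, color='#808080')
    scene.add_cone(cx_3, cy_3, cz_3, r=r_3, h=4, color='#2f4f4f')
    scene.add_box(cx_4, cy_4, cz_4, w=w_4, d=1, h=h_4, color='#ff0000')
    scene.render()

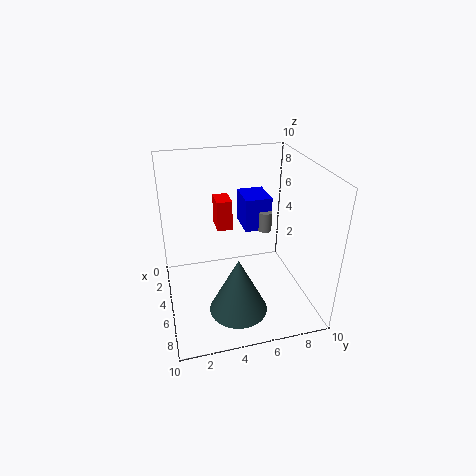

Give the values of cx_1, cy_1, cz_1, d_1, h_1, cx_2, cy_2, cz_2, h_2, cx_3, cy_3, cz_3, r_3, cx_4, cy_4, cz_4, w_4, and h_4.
cx_1 = 1, cy_1 = 6, cz_1 = 4.5, d_1 = 2, h_1 = 2.5, cx_2 = 3.5, cy_2 = 7.5, cz_2 = 4.5, h_2 = 1.5, cx_3 = 7, cy_3 = 4.5, cz_3 = 0.5, r_3 = 2, cx_4 = 4, cy_4 = 3.5, cz_4 = 6, w_4 = 1.5, h_4 = 2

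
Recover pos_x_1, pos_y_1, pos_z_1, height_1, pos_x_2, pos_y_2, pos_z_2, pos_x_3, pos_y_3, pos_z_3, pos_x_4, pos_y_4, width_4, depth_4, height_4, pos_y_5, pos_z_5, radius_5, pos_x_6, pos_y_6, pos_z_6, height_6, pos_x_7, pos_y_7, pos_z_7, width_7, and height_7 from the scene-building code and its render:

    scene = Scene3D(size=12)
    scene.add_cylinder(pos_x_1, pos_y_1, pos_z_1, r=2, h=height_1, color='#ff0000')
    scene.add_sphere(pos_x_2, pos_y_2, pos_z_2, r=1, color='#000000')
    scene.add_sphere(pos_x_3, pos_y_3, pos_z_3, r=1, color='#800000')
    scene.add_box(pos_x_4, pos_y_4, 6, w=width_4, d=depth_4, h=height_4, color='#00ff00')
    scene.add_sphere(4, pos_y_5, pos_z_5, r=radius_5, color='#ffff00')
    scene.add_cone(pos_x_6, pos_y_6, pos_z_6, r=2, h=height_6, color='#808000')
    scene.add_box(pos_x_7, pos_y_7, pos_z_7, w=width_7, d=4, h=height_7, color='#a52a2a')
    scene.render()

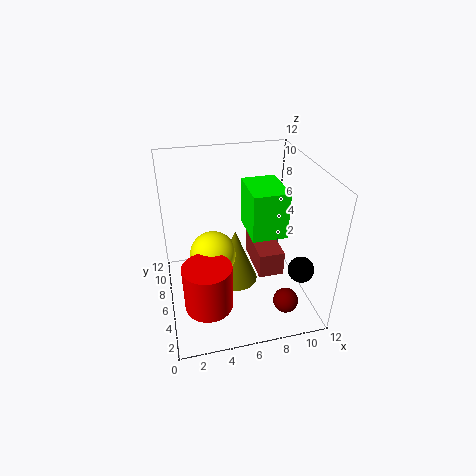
pos_x_1 = 3; pos_y_1 = 4; pos_z_1 = 1; height_1 = 4; pos_x_2 = 10; pos_y_2 = 2; pos_z_2 = 5; pos_x_3 = 9; pos_y_3 = 2; pos_z_3 = 2; pos_x_4 = 7; pos_y_4 = 5; width_4 = 3; depth_4 = 4; height_4 = 4; pos_y_5 = 7; pos_z_5 = 4; radius_5 = 2; pos_x_6 = 6; pos_y_6 = 7; pos_z_6 = 1; height_6 = 5; pos_x_7 = 7; pos_y_7 = 3; pos_z_7 = 4; width_7 = 2; height_7 = 2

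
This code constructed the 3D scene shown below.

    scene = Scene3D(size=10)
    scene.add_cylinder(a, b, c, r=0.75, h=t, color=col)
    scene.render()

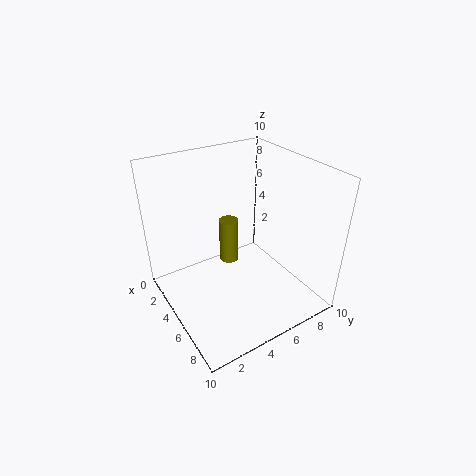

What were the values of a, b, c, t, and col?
a = 2.5; b = 5.75; c = 1.5; t = 3.5; col = 'olive'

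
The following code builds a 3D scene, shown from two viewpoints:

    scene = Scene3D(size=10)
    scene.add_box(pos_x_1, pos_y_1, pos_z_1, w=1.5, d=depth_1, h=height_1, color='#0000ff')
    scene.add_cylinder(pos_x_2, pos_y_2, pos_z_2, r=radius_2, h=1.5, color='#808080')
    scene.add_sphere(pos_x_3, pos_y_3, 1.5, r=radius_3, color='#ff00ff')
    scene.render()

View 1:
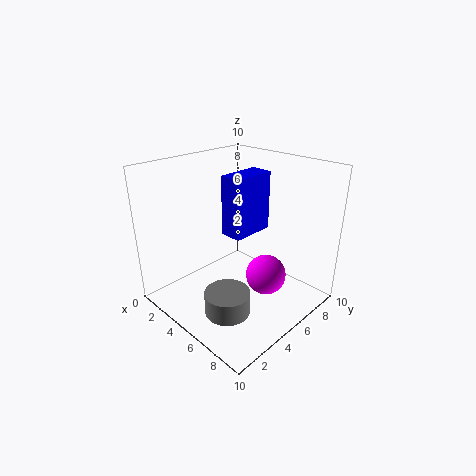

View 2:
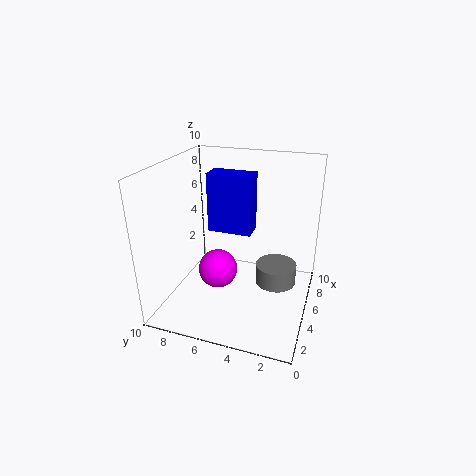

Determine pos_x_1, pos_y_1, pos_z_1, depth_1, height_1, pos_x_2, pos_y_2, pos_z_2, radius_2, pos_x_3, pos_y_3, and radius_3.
pos_x_1 = 4.5; pos_y_1 = 4; pos_z_1 = 5.5; depth_1 = 3; height_1 = 4; pos_x_2 = 6.5; pos_y_2 = 2.5; pos_z_2 = 1; radius_2 = 1.5; pos_x_3 = 6; pos_y_3 = 7; radius_3 = 1.5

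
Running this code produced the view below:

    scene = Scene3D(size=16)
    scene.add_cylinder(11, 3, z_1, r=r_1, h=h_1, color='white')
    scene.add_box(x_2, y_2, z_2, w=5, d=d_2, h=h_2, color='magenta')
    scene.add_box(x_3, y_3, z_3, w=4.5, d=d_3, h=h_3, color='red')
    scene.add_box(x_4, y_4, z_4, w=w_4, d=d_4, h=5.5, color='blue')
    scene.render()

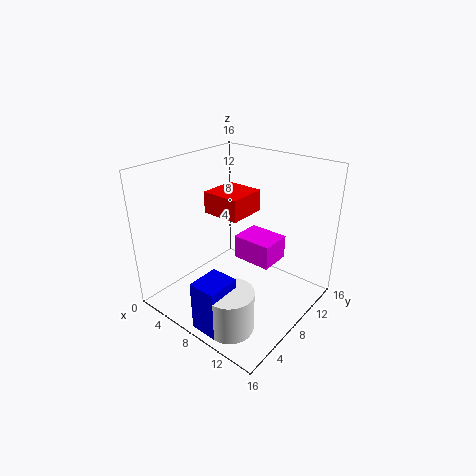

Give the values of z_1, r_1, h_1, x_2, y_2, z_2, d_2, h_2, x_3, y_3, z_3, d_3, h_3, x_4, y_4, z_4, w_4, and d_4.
z_1 = 0.5, r_1 = 2.5, h_1 = 4.5, x_2 = 5, y_2 = 11, z_2 = 3, d_2 = 4, h_2 = 3, x_3 = 3.5, y_3 = 7.5, z_3 = 10, d_3 = 4.5, h_3 = 2.5, x_4 = 8, y_4 = 0.5, z_4 = 0.5, w_4 = 3, d_4 = 3.5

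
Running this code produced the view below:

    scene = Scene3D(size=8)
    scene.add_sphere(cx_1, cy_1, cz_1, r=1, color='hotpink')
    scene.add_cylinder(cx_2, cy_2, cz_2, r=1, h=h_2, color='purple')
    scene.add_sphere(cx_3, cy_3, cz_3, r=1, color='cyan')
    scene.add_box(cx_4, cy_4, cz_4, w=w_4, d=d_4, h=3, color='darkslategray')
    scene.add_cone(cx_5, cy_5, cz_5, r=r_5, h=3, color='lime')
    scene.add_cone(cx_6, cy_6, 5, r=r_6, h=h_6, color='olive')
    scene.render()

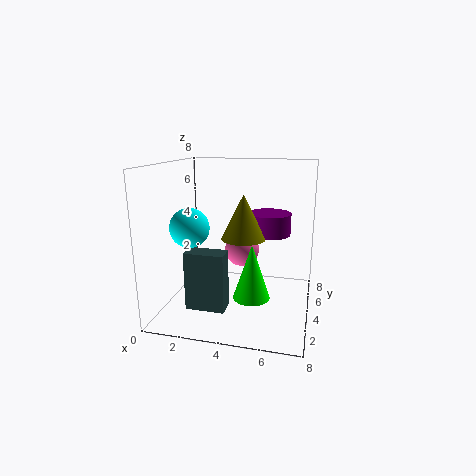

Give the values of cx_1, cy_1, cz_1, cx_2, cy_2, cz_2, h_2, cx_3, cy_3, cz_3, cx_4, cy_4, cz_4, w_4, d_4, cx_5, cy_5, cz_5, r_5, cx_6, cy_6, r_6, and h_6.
cx_1 = 4; cy_1 = 5; cz_1 = 3; cx_2 = 6; cy_2 = 2; cz_2 = 5; h_2 = 1; cx_3 = 2; cy_3 = 2; cz_3 = 5; cx_4 = 2; cy_4 = 1; cz_4 = 1; w_4 = 2; d_4 = 1; cx_5 = 5; cy_5 = 3; cz_5 = 1; r_5 = 1; cx_6 = 5; cy_6 = 1; r_6 = 1; h_6 = 2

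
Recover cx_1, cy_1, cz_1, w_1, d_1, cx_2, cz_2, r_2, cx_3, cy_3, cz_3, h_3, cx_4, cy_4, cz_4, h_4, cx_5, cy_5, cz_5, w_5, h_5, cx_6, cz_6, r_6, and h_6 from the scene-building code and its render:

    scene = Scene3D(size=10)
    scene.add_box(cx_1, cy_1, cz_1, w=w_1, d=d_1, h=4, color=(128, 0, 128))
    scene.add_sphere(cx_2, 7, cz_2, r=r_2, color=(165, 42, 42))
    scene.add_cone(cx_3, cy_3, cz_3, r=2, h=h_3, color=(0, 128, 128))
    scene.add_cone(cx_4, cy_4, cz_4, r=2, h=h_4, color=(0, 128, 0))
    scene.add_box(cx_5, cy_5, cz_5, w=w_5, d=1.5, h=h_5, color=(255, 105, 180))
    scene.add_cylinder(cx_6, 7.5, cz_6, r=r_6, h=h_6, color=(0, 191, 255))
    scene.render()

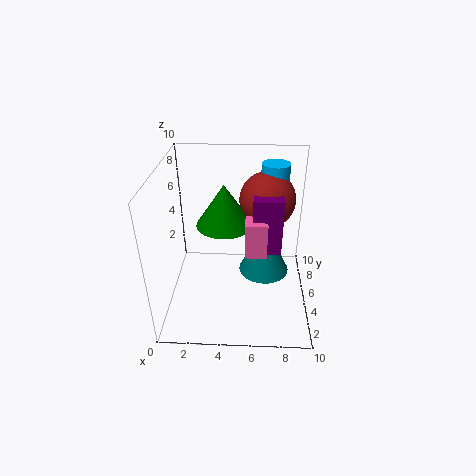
cx_1 = 6
cy_1 = 4.5
cz_1 = 4
w_1 = 2
d_1 = 2.5
cx_2 = 7
cz_2 = 7
r_2 = 2
cx_3 = 7
cy_3 = 7.5
cz_3 = 0.5
h_3 = 4
cx_4 = 4
cy_4 = 6
cz_4 = 5.5
h_4 = 3
cx_5 = 5.5
cy_5 = 4
cz_5 = 4
w_5 = 1.5
h_5 = 2.5
cx_6 = 7.5
cz_6 = 6.5
r_6 = 1
h_6 = 3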